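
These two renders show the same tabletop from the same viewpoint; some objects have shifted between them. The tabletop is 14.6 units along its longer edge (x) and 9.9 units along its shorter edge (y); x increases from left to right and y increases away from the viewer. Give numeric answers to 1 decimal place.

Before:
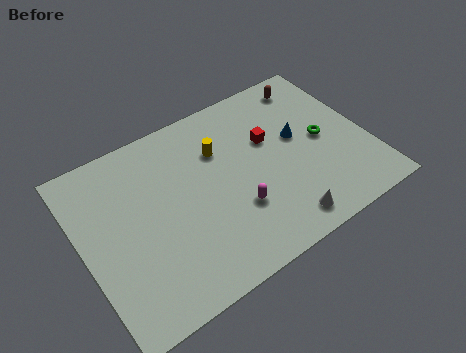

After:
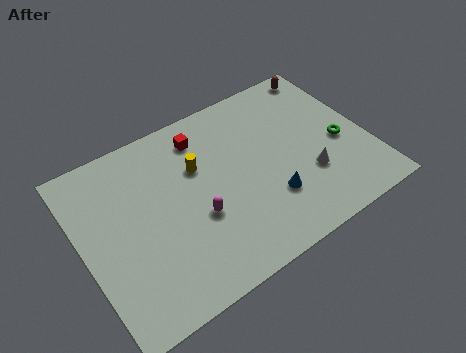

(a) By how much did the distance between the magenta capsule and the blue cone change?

-0.7

They were about 4.4 units apart before and 3.7 after — 0.7 units closer together.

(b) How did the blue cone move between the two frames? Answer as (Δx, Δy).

(-2.0, -2.7)

The blue cone was at about (11.2, 5.6) and moved to about (9.2, 2.9).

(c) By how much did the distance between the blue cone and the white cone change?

-2.5

They were about 4.6 units apart before and 2.1 after — 2.5 units closer together.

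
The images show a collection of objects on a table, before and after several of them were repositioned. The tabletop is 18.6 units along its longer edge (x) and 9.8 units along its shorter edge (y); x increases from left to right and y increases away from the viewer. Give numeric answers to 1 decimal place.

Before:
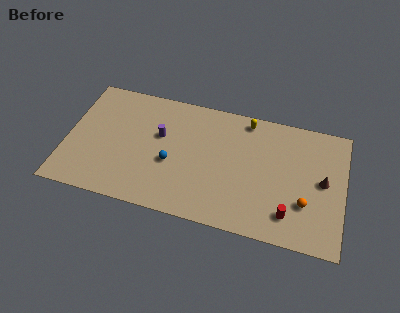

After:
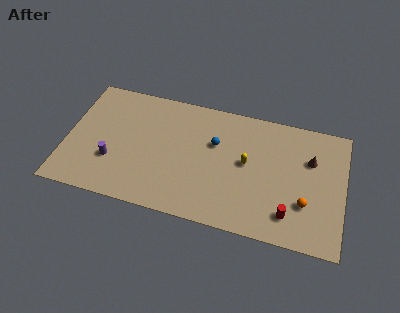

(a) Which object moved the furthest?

the purple cylinder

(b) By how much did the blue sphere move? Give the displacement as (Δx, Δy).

(2.8, 2.3)

The blue sphere started near (7.1, 4.0) and ended near (9.9, 6.3).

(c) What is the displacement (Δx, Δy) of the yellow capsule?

(0.2, -3.4)

The yellow capsule started near (11.9, 8.7) and ended near (12.1, 5.3).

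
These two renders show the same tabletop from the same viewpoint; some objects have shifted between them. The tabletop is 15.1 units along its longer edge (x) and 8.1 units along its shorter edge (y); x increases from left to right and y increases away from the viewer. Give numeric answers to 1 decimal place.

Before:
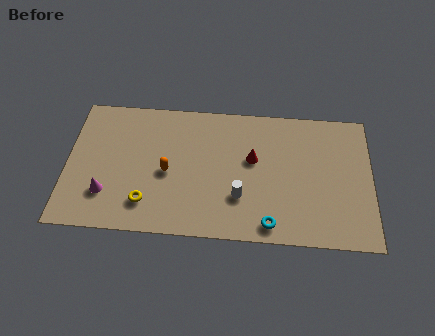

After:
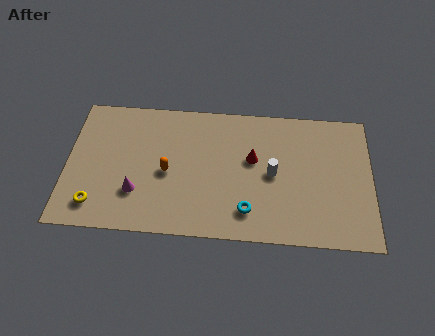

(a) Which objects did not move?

the orange capsule and the red cone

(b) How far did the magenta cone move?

1.5

The magenta cone moved from about (2.0, 2.2) to (3.5, 2.4), a distance of √(1.5² + 0.2²) ≈ 1.5.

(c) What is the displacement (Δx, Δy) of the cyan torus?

(-1.1, 0.7)

The cyan torus started near (10.1, 1.0) and ended near (9.0, 1.7).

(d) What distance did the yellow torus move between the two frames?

2.5

From (4.0, 1.8) to (1.5, 1.5), the yellow torus covered √(2.5² + 0.3²) ≈ 2.5 units.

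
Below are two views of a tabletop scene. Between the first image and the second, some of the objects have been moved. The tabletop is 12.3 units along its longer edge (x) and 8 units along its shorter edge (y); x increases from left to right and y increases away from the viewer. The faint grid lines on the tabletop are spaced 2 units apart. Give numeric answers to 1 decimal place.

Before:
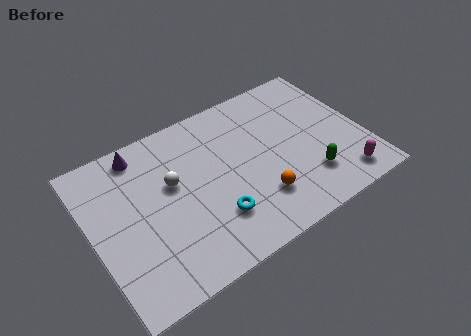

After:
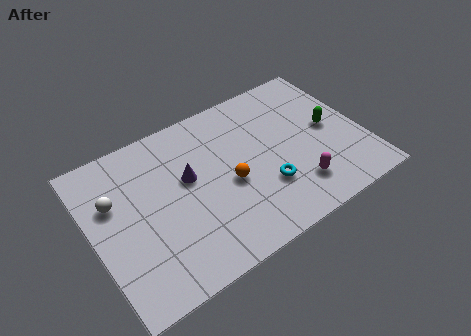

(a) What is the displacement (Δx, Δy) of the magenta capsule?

(-2.0, 0.6)

The magenta capsule started near (10.9, 1.2) and ended near (8.9, 1.8).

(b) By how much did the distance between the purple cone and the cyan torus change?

-1.6

They were about 5.5 units apart before and 3.9 after — 1.6 units closer together.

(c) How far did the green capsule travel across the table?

2.5

The green capsule was near (9.5, 2.0) before and (10.9, 4.1) after, so it travelled √(1.4² + 2.1²) ≈ 2.5 units.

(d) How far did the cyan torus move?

2.4

The cyan torus was near (5.2, 2.2) before and (7.6, 2.5) after, so it travelled √(2.4² + 0.3²) ≈ 2.4 units.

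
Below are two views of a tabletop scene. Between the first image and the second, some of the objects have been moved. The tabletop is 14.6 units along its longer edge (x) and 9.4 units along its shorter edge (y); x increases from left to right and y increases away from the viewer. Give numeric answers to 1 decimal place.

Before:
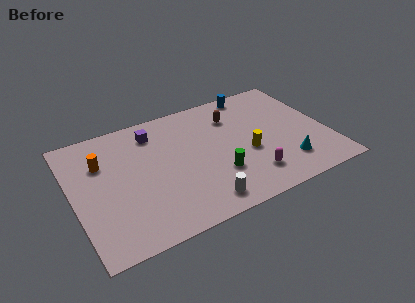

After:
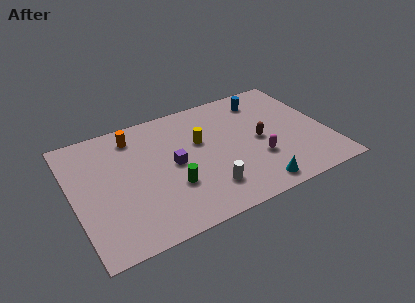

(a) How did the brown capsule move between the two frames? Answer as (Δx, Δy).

(1.2, -2.5)

The brown capsule was at about (9.5, 7.0) and moved to about (10.7, 4.5).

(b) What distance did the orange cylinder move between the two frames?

2.4

The orange cylinder was near (1.8, 6.5) before and (3.8, 7.8) after, so it travelled √(2.0² + 1.3²) ≈ 2.4 units.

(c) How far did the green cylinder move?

2.6

The green cylinder moved from about (8.0, 2.9) to (5.4, 3.1), a distance of √(2.6² + 0.2²) ≈ 2.6.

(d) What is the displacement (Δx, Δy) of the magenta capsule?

(0.6, 1.1)

The magenta capsule was at about (9.8, 2.0) and moved to about (10.4, 3.1).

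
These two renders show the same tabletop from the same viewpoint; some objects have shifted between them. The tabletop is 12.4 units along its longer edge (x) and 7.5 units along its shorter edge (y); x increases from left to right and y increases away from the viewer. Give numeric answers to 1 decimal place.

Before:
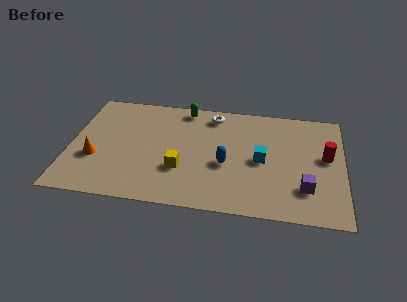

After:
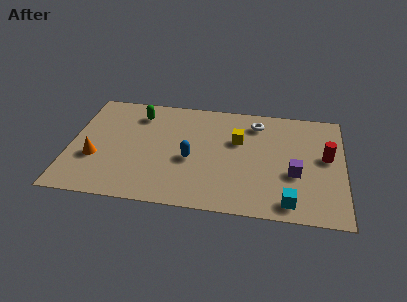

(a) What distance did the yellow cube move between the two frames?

3.4

The yellow cube moved from about (5.1, 2.5) to (7.6, 4.8), a distance of √(2.5² + 2.3²) ≈ 3.4.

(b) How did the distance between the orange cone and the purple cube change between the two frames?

-0.5

They were about 9.5 units apart before and 9.0 after — 0.5 units closer together.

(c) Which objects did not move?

the red cylinder and the orange cone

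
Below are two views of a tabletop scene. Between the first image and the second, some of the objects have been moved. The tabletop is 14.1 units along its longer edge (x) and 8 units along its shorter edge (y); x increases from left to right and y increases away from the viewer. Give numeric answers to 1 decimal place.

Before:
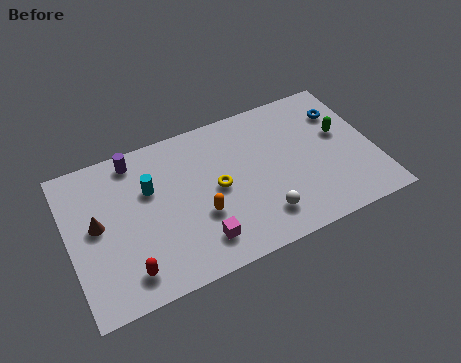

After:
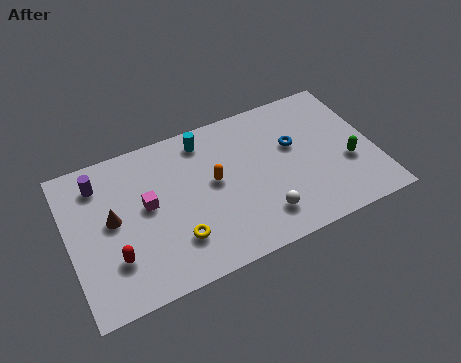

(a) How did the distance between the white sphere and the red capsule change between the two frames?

+0.5

Before: roughly 6.2 units apart; after: 6.7. That's 0.5 units further apart.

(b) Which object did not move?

the white sphere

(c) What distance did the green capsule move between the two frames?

1.7

The green capsule moved from about (12.7, 4.7) to (12.8, 3.0), a distance of √(0.1² + 1.7²) ≈ 1.7.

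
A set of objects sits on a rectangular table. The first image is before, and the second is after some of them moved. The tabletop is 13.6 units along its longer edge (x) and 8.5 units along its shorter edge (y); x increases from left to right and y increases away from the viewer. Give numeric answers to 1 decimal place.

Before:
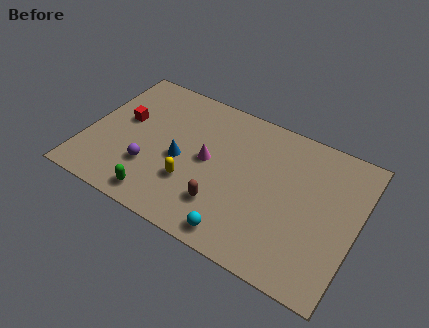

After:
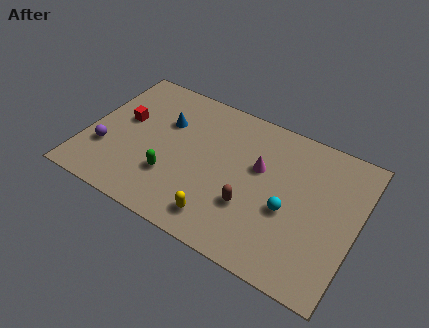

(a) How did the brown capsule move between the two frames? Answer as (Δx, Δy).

(1.3, 0.6)

The brown capsule was at about (7.2, 2.2) and moved to about (8.5, 2.8).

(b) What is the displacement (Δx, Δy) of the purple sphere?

(-2.3, 0.1)

The purple sphere was at about (3.4, 2.6) and moved to about (1.1, 2.7).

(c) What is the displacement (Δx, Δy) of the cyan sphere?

(2.1, 2.5)

The cyan sphere started near (8.2, 1.0) and ended near (10.3, 3.5).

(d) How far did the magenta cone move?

2.6

From (6.1, 4.4) to (8.6, 5.2), the magenta cone covered √(2.5² + 0.8²) ≈ 2.6 units.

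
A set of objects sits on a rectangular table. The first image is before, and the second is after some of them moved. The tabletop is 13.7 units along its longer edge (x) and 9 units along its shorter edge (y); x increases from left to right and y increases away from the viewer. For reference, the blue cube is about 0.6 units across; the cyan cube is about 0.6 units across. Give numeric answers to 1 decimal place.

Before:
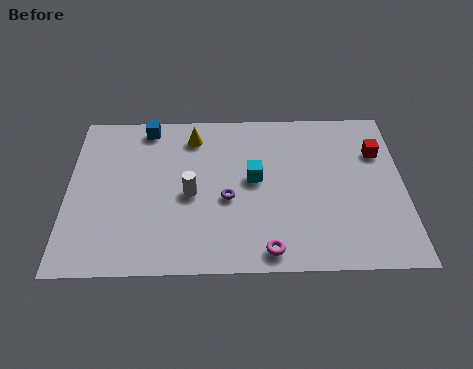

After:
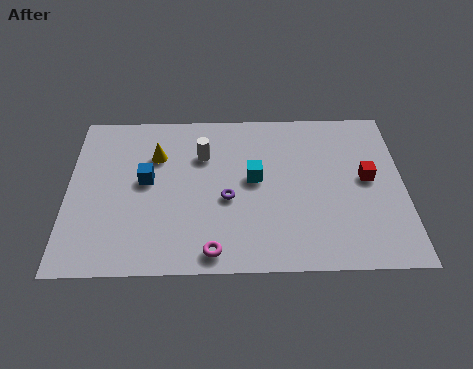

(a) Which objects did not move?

the cyan cube and the purple torus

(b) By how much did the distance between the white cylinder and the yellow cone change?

-1.4

The distance was about 3.3 in the first image and 1.9 in the second, so they moved 1.4 units closer together.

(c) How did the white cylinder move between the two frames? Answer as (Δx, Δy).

(0.5, 2.2)

The white cylinder was at about (5.0, 4.1) and moved to about (5.5, 6.3).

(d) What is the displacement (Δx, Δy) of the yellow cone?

(-1.5, -1.1)

The yellow cone was at about (5.1, 7.4) and moved to about (3.6, 6.3).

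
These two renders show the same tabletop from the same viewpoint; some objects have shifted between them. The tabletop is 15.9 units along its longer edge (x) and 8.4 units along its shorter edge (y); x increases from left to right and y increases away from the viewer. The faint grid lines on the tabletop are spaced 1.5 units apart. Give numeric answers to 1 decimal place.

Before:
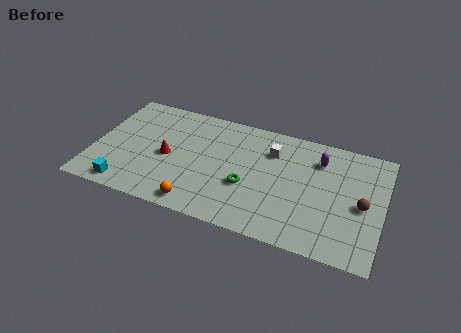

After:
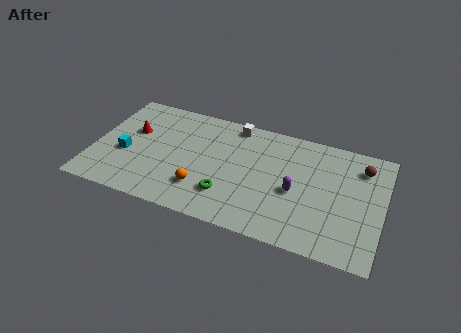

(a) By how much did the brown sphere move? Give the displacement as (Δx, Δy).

(-0.2, 2.7)

From the two frames, the brown sphere sits at roughly (14.8, 3.9) before and (14.6, 6.6) after.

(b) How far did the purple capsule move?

2.9

The purple capsule moved from about (12.3, 6.4) to (11.2, 3.7), a distance of √(1.1² + 2.7²) ≈ 2.9.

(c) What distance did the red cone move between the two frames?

2.5

The red cone moved from about (4.1, 3.9) to (2.0, 5.2), a distance of √(2.1² + 1.3²) ≈ 2.5.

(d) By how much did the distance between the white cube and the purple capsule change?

+2.7

The distance was about 2.6 in the first image and 5.3 in the second, so they moved 2.7 units further apart.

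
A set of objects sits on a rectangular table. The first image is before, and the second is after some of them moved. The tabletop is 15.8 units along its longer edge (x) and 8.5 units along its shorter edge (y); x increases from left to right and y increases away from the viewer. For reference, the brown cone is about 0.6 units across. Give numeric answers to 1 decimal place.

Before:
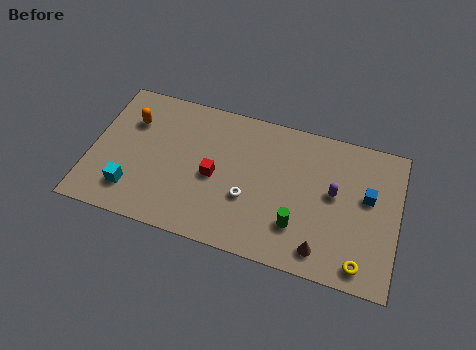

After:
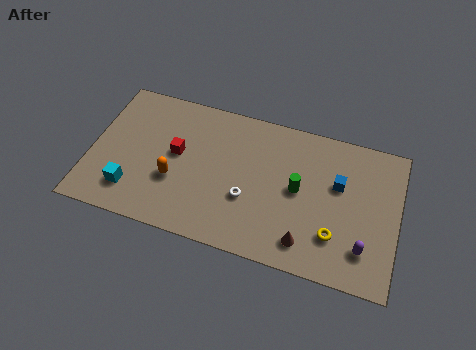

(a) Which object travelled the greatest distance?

the orange capsule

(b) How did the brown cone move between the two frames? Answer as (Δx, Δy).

(-0.8, 0.2)

The brown cone started near (12.1, 1.3) and ended near (11.3, 1.5).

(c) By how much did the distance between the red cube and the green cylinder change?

+1.6

They were about 4.7 units apart before and 6.3 after — 1.6 units further apart.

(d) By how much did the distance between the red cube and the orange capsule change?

-3.4

They were about 5.0 units apart before and 1.6 after — 3.4 units closer together.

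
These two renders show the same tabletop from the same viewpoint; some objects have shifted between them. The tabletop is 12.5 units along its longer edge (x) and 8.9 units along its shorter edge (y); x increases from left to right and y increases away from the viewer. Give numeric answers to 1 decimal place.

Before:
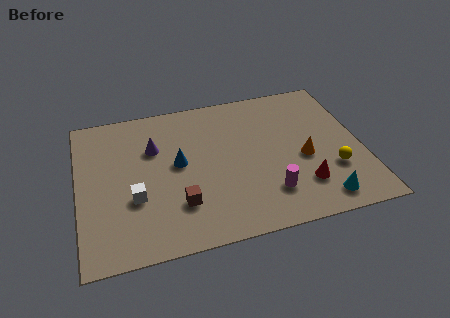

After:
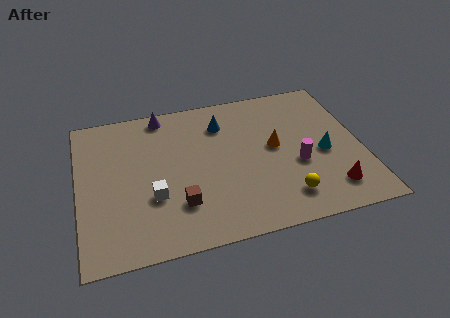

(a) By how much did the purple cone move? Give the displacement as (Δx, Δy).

(0.5, 2.0)

From the two frames, the purple cone sits at roughly (3.4, 6.0) before and (3.9, 8.0) after.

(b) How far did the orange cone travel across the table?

1.6

The orange cone moved from about (9.9, 3.8) to (8.7, 4.8), a distance of √(1.2² + 1.0²) ≈ 1.6.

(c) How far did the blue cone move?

2.9

The blue cone was near (4.4, 4.8) before and (6.5, 6.8) after, so it travelled √(2.1² + 2.0²) ≈ 2.9 units.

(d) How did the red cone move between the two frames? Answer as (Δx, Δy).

(1.2, -0.5)

The red cone was at about (9.7, 2.2) and moved to about (10.9, 1.7).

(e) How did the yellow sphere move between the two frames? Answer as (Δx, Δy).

(-2.2, -1.1)

The yellow sphere was at about (11.1, 2.8) and moved to about (8.9, 1.7).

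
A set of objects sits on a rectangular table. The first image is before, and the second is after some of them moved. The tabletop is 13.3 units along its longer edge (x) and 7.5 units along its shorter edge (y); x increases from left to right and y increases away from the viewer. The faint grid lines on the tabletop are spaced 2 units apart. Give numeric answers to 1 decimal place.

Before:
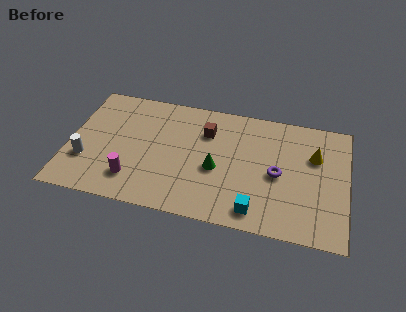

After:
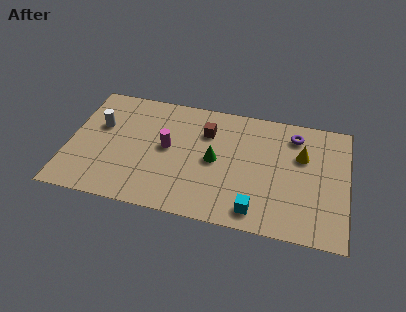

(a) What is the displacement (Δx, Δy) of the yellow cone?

(-0.6, -0.1)

The yellow cone started near (11.7, 5.0) and ended near (11.1, 4.9).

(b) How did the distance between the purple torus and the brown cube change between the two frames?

+0.3

The distance was about 4.0 in the first image and 4.3 in the second, so they moved 0.3 units further apart.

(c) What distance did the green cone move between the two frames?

0.5

The green cone was near (7.1, 3.2) before and (7.0, 3.7) after, so it travelled √(0.1² + 0.5²) ≈ 0.5 units.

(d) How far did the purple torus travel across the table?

2.7

The purple torus was near (10.0, 3.5) before and (10.7, 6.1) after, so it travelled √(0.7² + 2.6²) ≈ 2.7 units.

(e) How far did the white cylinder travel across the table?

2.4

The white cylinder was near (0.9, 2.4) before and (1.4, 4.7) after, so it travelled √(0.5² + 2.3²) ≈ 2.4 units.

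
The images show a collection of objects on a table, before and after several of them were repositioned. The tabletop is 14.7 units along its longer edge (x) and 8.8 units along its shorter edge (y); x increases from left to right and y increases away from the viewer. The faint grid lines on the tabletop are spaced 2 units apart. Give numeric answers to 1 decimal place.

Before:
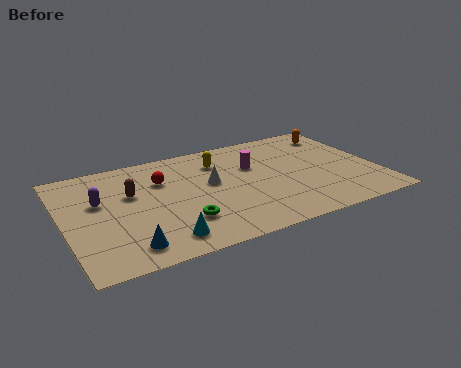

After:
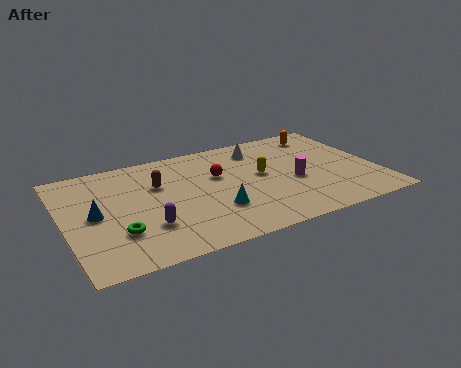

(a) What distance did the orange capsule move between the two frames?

0.7

The orange capsule moved from about (13.4, 7.2) to (12.7, 7.4), a distance of √(0.7² + 0.2²) ≈ 0.7.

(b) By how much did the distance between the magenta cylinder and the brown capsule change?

+0.7

They were about 5.8 units apart before and 6.5 after — 0.7 units further apart.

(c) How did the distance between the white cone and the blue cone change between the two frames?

+2.9

Before: roughly 5.6 units apart; after: 8.5. That's 2.9 units further apart.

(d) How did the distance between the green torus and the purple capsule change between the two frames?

-3.3

The distance was about 4.6 in the first image and 1.3 in the second, so they moved 3.3 units closer together.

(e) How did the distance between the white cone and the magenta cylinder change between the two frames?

+1.4

They were about 2.2 units apart before and 3.6 after — 1.4 units further apart.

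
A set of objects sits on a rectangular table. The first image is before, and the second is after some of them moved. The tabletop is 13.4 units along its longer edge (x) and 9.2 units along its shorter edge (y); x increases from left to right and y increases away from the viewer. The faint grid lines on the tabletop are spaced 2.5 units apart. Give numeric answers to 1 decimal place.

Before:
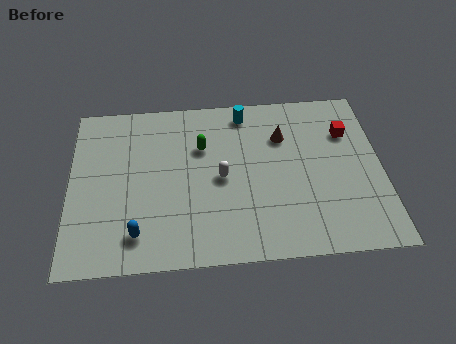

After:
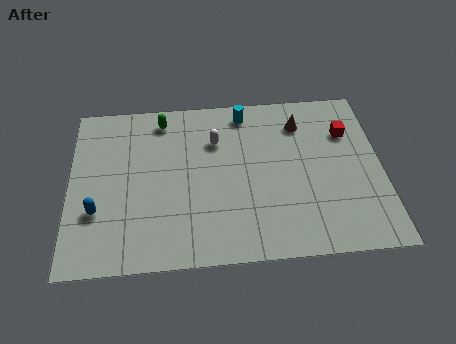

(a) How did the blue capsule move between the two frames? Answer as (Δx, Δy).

(-1.7, 1.3)

The blue capsule was at about (2.9, 1.7) and moved to about (1.2, 3.0).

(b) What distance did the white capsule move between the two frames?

2.1

From (6.5, 4.4) to (6.3, 6.5), the white capsule covered √(0.2² + 2.1²) ≈ 2.1 units.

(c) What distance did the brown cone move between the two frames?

1.1

From (9.2, 6.5) to (10.0, 7.2), the brown cone covered √(0.8² + 0.7²) ≈ 1.1 units.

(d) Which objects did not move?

the red cube and the cyan cylinder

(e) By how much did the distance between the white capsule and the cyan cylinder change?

-1.8

Before: roughly 3.8 units apart; after: 2.0. That's 1.8 units closer together.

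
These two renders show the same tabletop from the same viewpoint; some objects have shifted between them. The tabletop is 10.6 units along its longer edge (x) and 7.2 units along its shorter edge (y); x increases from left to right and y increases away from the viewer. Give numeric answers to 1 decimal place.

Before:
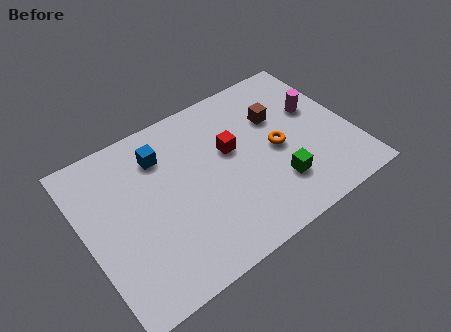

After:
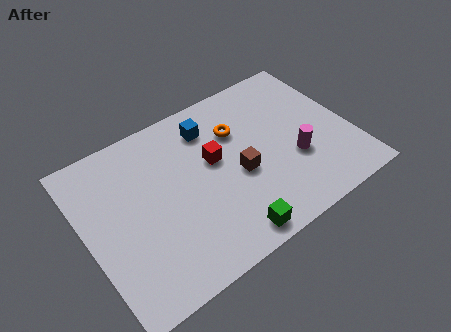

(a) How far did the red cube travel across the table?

0.7

From (5.9, 4.3) to (5.2, 4.2), the red cube covered √(0.7² + 0.1²) ≈ 0.7 units.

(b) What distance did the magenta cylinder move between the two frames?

2.2

From (9.4, 4.4) to (8.2, 2.6), the magenta cylinder covered √(1.2² + 1.8²) ≈ 2.2 units.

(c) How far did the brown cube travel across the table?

2.5

The brown cube was near (7.9, 4.8) before and (6.0, 3.1) after, so it travelled √(1.9² + 1.7²) ≈ 2.5 units.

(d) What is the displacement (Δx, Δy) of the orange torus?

(-1.3, 1.6)

The orange torus started near (7.6, 3.4) and ended near (6.3, 5.0).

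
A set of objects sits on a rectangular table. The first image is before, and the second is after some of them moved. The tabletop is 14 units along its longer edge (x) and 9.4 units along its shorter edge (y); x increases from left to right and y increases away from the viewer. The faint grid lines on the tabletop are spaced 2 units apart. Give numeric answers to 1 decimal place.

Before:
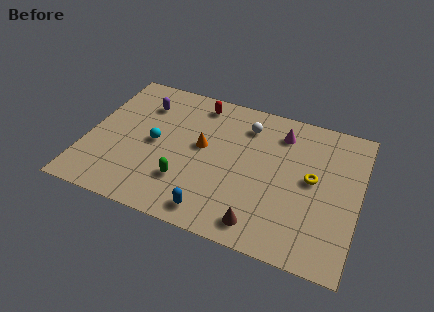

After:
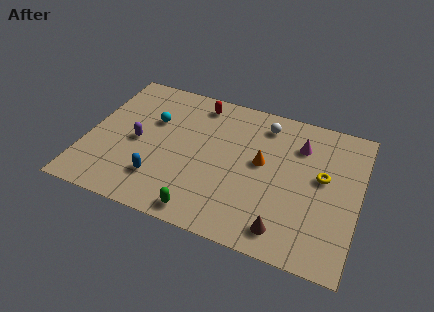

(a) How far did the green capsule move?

1.9

The green capsule moved from about (5.3, 2.6) to (6.4, 1.0), a distance of √(1.1² + 1.6²) ≈ 1.9.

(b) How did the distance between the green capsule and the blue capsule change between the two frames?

+0.6

The distance was about 2.1 in the first image and 2.7 in the second, so they moved 0.6 units further apart.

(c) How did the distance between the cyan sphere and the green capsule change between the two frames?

+3.3

Before: roughly 2.7 units apart; after: 6.0. That's 3.3 units further apart.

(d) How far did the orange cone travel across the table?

3.1

From (5.9, 5.2) to (9.0, 5.2), the orange cone covered √(3.1² + 0.0²) ≈ 3.1 units.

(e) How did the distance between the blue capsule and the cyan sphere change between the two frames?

-0.9

The distance was about 4.8 in the first image and 3.9 in the second, so they moved 0.9 units closer together.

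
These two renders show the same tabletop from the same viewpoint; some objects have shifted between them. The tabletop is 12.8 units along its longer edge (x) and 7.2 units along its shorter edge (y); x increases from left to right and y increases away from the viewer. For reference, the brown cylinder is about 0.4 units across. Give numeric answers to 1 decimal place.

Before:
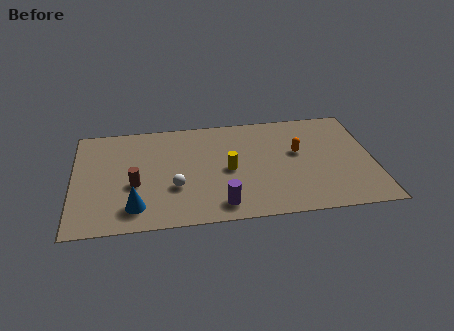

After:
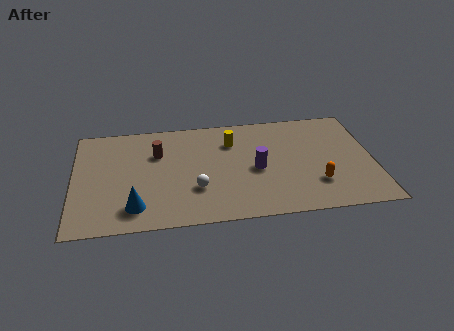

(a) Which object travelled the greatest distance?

the purple cylinder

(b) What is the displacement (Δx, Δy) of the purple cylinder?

(1.6, 2.2)

The purple cylinder started near (6.2, 1.1) and ended near (7.8, 3.3).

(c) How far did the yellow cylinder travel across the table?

1.9

From (6.6, 3.4) to (6.8, 5.3), the yellow cylinder covered √(0.2² + 1.9²) ≈ 1.9 units.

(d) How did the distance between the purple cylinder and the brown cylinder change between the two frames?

+0.5

Before: roughly 4.0 units apart; after: 4.5. That's 0.5 units further apart.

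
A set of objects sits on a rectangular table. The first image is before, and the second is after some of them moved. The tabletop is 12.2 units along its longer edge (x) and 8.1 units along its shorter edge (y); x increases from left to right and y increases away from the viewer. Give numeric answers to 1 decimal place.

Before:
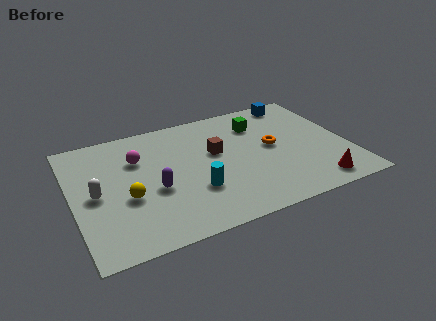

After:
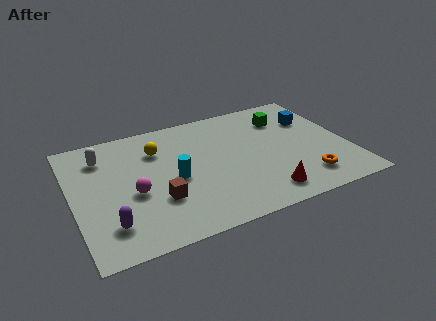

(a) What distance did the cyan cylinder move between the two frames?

1.4

The cyan cylinder was near (5.2, 2.6) before and (4.4, 3.7) after, so it travelled √(0.8² + 1.1²) ≈ 1.4 units.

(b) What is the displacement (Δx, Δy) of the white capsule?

(0.5, 2.4)

From the two frames, the white capsule sits at roughly (1.0, 3.9) before and (1.5, 6.3) after.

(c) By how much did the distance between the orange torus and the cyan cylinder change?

+1.9

The distance was about 4.1 in the first image and 6.0 in the second, so they moved 1.9 units further apart.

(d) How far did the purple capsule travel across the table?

2.6

From (3.5, 3.3) to (1.4, 1.8), the purple capsule covered √(2.1² + 1.5²) ≈ 2.6 units.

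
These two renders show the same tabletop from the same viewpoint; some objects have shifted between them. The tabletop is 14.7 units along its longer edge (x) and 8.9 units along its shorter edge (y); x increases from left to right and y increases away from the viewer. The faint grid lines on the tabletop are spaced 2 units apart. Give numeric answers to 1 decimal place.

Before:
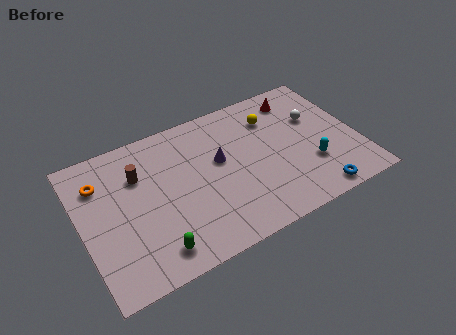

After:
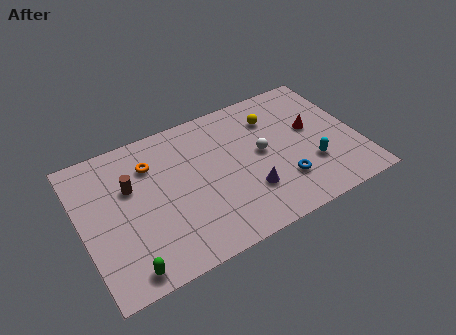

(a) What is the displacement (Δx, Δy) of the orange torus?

(2.7, 0.0)

From the two frames, the orange torus sits at roughly (1.2, 6.6) before and (3.9, 6.6) after.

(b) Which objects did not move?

the cyan capsule and the yellow sphere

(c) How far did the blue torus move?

2.1

From (11.9, 0.9) to (10.4, 2.4), the blue torus covered √(1.5² + 1.5²) ≈ 2.1 units.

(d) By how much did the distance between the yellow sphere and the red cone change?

+0.8

The distance was about 1.7 in the first image and 2.5 in the second, so they moved 0.8 units further apart.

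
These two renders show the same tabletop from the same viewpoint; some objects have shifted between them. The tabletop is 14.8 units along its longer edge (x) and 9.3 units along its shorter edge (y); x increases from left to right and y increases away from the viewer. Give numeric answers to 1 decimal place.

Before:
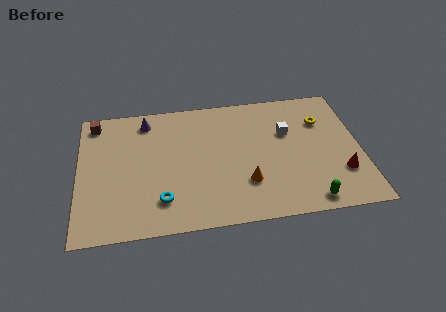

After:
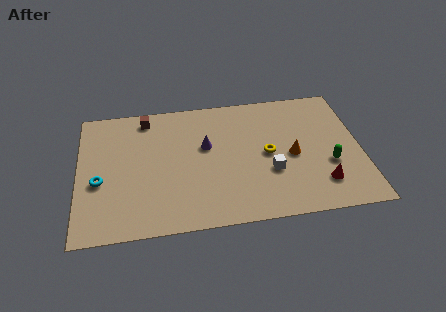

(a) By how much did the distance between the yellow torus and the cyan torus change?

-0.9

Before: roughly 9.7 units apart; after: 8.8. That's 0.9 units closer together.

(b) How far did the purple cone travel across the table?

3.9

The purple cone moved from about (3.6, 7.9) to (6.7, 5.6), a distance of √(3.1² + 2.3²) ≈ 3.9.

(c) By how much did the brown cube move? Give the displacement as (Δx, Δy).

(2.7, 0.0)

The brown cube started near (0.9, 8.1) and ended near (3.6, 8.1).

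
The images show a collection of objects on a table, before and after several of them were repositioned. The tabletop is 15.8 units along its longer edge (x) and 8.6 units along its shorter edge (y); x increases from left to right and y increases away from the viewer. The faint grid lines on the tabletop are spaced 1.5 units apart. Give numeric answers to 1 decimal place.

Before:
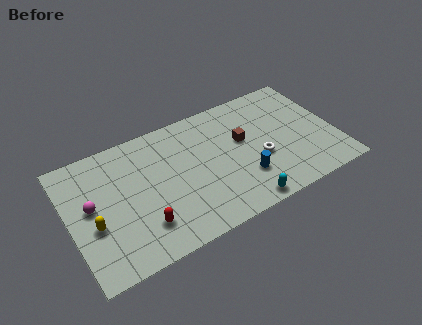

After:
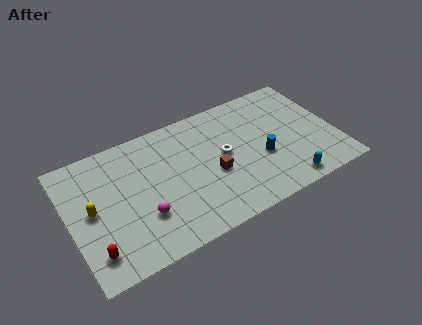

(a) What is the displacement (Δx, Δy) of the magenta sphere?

(2.8, -2.0)

From the two frames, the magenta sphere sits at roughly (1.3, 4.7) before and (4.1, 2.7) after.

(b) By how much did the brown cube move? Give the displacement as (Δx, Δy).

(-2.0, -1.5)

The brown cube was at about (10.4, 5.1) and moved to about (8.4, 3.6).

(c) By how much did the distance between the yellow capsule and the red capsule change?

-0.3

They were about 3.0 units apart before and 2.7 after — 0.3 units closer together.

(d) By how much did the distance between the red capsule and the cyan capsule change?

+5.5

Before: roughly 5.8 units apart; after: 11.3. That's 5.5 units further apart.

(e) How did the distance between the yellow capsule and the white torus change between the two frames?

-2.0

They were about 9.9 units apart before and 7.9 after — 2.0 units closer together.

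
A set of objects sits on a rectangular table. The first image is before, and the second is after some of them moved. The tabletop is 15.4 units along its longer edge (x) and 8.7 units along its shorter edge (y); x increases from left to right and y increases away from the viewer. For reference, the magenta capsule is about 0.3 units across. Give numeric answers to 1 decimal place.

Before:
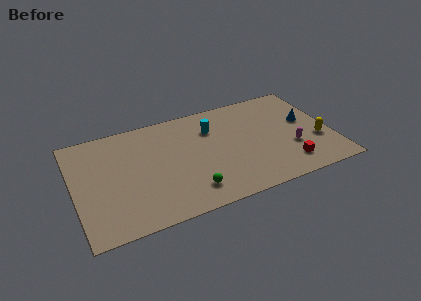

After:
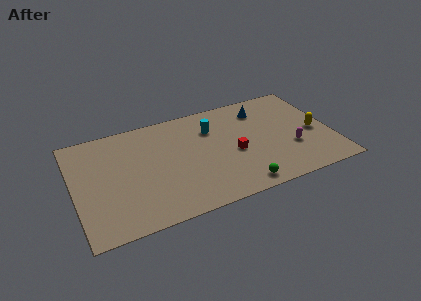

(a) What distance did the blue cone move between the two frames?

3.1

The blue cone was near (14.0, 5.0) before and (11.5, 6.9) after, so it travelled √(2.5² + 1.9²) ≈ 3.1 units.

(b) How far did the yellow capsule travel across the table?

0.8

From (14.5, 3.1) to (14.4, 3.9), the yellow capsule covered √(0.1² + 0.8²) ≈ 0.8 units.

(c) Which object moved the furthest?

the red cube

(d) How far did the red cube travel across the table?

3.7

The red cube was near (12.5, 1.7) before and (9.5, 3.8) after, so it travelled √(3.0² + 2.1²) ≈ 3.7 units.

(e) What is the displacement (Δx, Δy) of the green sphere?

(2.9, -0.7)

The green sphere started near (6.6, 1.7) and ended near (9.5, 1.0).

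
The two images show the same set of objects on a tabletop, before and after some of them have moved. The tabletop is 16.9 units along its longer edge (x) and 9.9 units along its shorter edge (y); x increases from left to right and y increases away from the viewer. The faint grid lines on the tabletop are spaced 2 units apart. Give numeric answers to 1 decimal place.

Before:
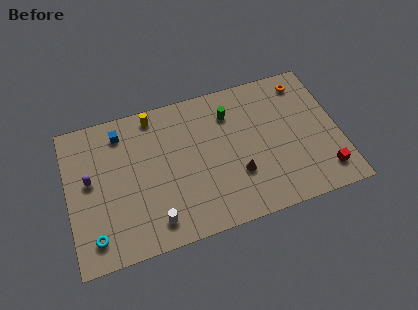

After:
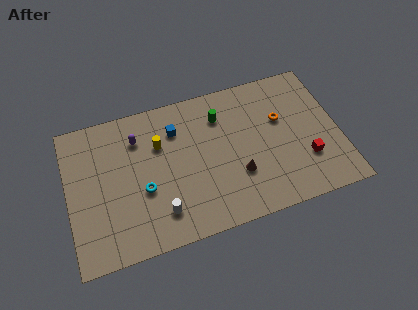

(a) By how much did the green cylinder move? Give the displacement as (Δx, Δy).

(-0.6, 0.0)

The green cylinder was at about (10.3, 7.5) and moved to about (9.7, 7.5).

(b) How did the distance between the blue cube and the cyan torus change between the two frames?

-2.6

Before: roughly 6.8 units apart; after: 4.2. That's 2.6 units closer together.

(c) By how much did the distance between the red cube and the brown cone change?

-1.2

They were about 5.5 units apart before and 4.3 after — 1.2 units closer together.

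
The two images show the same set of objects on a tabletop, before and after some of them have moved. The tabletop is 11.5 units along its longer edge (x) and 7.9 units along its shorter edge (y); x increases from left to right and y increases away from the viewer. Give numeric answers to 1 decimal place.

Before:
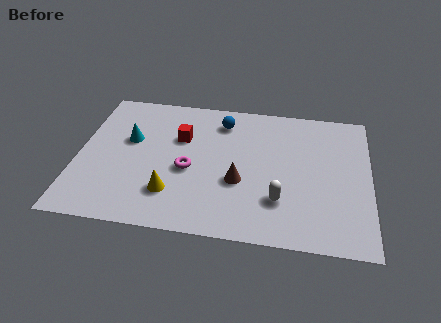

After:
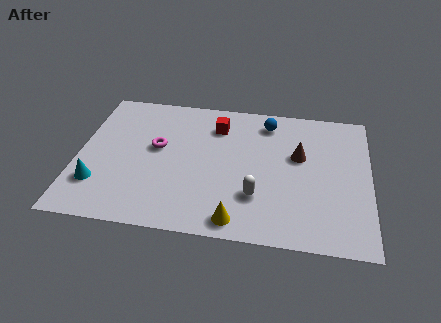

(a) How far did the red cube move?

1.7

From (4.0, 5.2) to (5.4, 6.1), the red cube covered √(1.4² + 0.9²) ≈ 1.7 units.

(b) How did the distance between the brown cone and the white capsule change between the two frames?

+1.2

They were about 1.8 units apart before and 3.0 after — 1.2 units further apart.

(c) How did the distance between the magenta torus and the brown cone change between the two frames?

+3.6

Before: roughly 2.0 units apart; after: 5.6. That's 3.6 units further apart.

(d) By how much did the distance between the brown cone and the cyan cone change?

+3.5

Before: roughly 4.8 units apart; after: 8.3. That's 3.5 units further apart.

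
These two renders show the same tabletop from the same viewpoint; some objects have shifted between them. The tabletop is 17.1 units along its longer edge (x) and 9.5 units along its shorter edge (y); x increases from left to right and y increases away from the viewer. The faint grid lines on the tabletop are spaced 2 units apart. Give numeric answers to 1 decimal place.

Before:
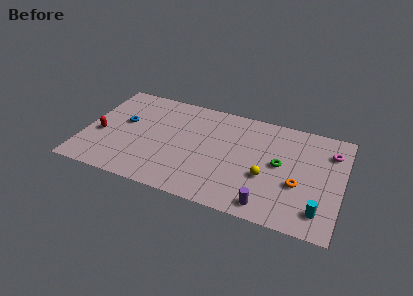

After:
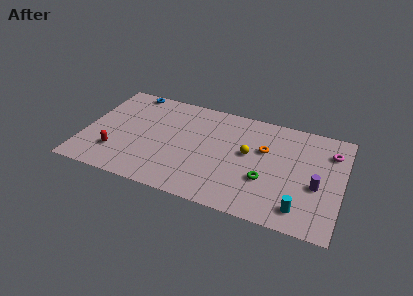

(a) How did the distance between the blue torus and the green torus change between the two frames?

+0.5

Before: roughly 10.5 units apart; after: 11.0. That's 0.5 units further apart.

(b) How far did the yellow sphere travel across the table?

2.1

From (12.2, 3.6) to (10.9, 5.3), the yellow sphere covered √(1.3² + 1.7²) ≈ 2.1 units.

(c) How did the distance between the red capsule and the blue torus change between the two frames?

+4.1

The distance was about 2.1 in the first image and 6.2 in the second, so they moved 4.1 units further apart.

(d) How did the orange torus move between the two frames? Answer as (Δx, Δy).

(-2.4, 2.4)

The orange torus was at about (14.3, 3.6) and moved to about (11.9, 6.0).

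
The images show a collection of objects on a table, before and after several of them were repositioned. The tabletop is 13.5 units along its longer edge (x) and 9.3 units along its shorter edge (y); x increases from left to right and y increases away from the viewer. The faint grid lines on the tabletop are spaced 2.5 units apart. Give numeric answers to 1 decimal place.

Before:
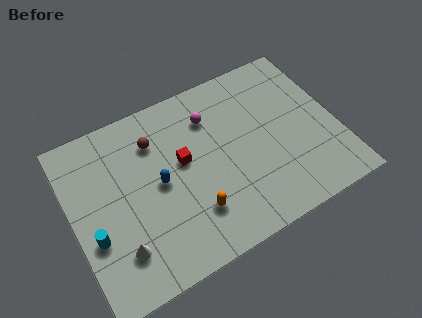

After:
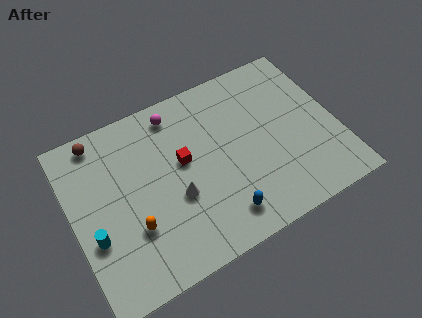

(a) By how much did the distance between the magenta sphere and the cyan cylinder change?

-0.8

They were about 7.4 units apart before and 6.6 after — 0.8 units closer together.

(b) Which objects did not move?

the cyan cylinder and the red cube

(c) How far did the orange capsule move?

3.1

From (5.8, 2.4) to (2.8, 3.0), the orange capsule covered √(3.0² + 0.6²) ≈ 3.1 units.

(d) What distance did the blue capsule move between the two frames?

4.1

The blue capsule was near (4.4, 4.7) before and (7.1, 1.6) after, so it travelled √(2.7² + 3.1²) ≈ 4.1 units.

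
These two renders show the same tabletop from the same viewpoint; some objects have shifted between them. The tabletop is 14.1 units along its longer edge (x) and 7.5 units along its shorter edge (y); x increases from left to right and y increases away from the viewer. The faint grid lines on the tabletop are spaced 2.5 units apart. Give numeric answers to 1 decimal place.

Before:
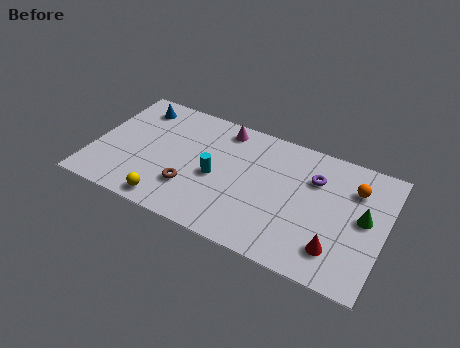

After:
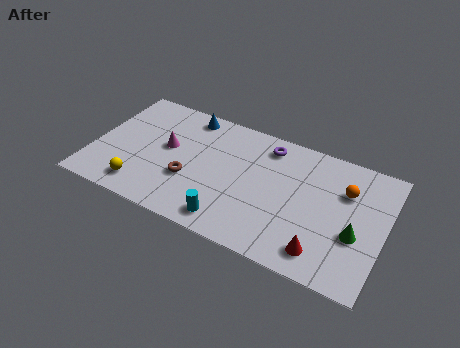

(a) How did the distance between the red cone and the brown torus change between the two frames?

-0.4

Before: roughly 7.1 units apart; after: 6.7. That's 0.4 units closer together.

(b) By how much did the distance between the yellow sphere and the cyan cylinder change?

+1.2

The distance was about 3.2 in the first image and 4.4 in the second, so they moved 1.2 units further apart.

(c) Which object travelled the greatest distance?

the magenta cone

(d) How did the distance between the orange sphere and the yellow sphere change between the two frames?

+0.6

They were about 9.7 units apart before and 10.3 after — 0.6 units further apart.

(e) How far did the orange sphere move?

0.5

The orange sphere was near (12.5, 5.5) before and (12.1, 5.2) after, so it travelled √(0.4² + 0.3²) ≈ 0.5 units.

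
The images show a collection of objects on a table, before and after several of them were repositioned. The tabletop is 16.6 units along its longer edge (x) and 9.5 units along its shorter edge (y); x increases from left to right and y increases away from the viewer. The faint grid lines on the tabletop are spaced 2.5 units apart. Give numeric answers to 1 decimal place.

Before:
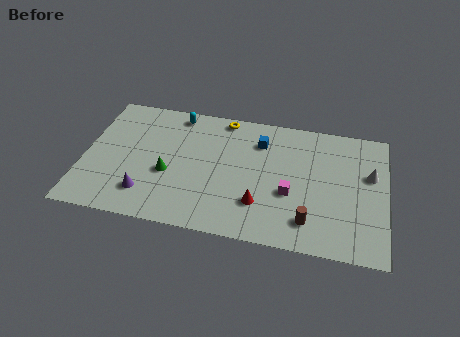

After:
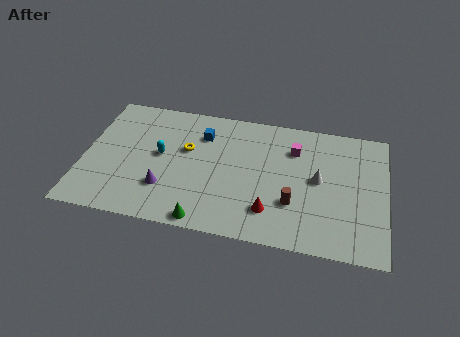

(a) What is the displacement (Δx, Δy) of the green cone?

(2.2, -3.0)

The green cone was at about (4.7, 3.8) and moved to about (6.9, 0.8).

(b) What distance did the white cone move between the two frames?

2.9

The white cone moved from about (15.7, 5.9) to (12.9, 5.0), a distance of √(2.8² + 0.9²) ≈ 2.9.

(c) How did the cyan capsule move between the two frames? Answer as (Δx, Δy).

(-0.7, -3.3)

The cyan capsule was at about (4.9, 8.4) and moved to about (4.2, 5.1).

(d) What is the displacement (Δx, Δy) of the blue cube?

(-3.2, -0.1)

The blue cube started near (9.6, 7.2) and ended near (6.4, 7.1).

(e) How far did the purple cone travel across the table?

1.2

The purple cone was near (3.6, 2.1) before and (4.6, 2.7) after, so it travelled √(1.0² + 0.6²) ≈ 1.2 units.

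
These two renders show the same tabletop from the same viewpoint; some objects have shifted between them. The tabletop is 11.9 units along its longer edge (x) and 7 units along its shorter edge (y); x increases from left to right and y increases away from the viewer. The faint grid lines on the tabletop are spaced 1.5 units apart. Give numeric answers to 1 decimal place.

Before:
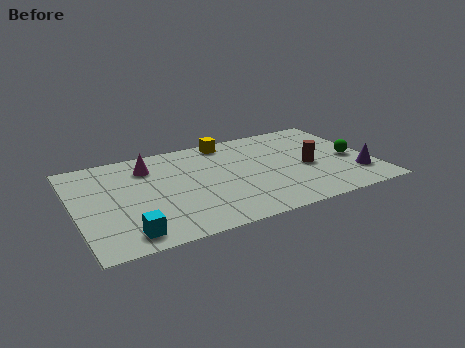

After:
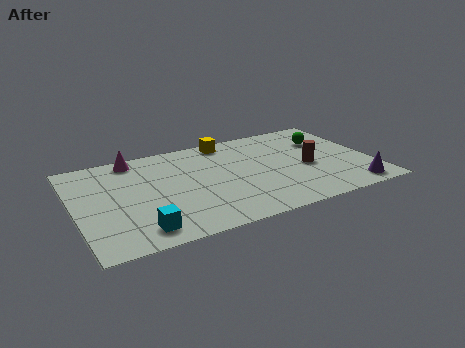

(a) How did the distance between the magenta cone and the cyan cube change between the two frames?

+0.5

The distance was about 4.6 in the first image and 5.1 in the second, so they moved 0.5 units further apart.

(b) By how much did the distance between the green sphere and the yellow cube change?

-1.5

Before: roughly 5.6 units apart; after: 4.1. That's 1.5 units closer together.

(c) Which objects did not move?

the yellow cube and the brown cylinder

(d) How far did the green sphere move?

2.0

From (11.1, 3.1) to (10.3, 4.9), the green sphere covered √(0.8² + 1.8²) ≈ 2.0 units.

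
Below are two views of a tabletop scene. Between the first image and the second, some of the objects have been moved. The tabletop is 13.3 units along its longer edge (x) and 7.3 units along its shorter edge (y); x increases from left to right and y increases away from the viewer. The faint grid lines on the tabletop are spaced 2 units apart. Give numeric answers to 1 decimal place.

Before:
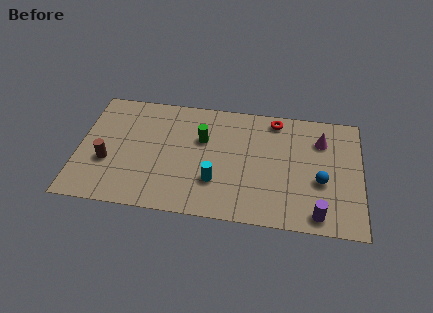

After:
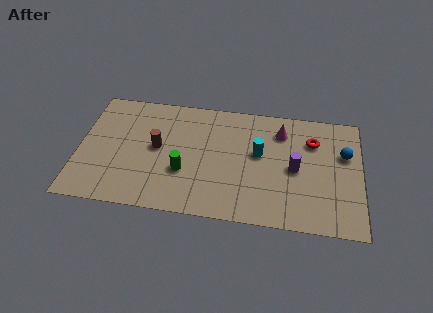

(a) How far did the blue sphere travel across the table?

2.1

From (11.4, 2.9) to (12.5, 4.7), the blue sphere covered √(1.1² + 1.8²) ≈ 2.1 units.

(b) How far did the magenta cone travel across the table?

1.9

The magenta cone moved from about (11.4, 5.4) to (9.5, 5.7), a distance of √(1.9² + 0.3²) ≈ 1.9.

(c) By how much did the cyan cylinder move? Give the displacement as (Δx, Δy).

(2.0, 2.0)

The cyan cylinder was at about (6.5, 2.2) and moved to about (8.5, 4.2).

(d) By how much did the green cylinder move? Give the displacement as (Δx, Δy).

(-0.8, -2.1)

The green cylinder was at about (5.8, 4.7) and moved to about (5.0, 2.6).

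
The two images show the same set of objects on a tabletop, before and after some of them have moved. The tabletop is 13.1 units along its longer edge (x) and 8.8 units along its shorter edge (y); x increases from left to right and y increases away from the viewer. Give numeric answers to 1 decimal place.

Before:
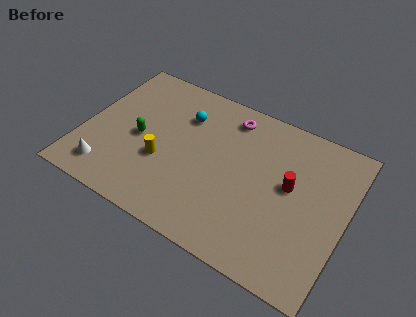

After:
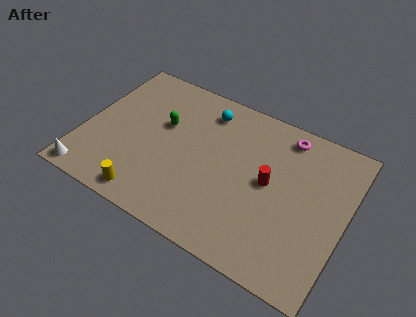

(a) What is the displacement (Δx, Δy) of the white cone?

(-0.8, -0.7)

From the two frames, the white cone sits at roughly (1.6, 1.5) before and (0.8, 0.8) after.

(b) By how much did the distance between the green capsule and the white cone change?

+2.6

The distance was about 2.9 in the first image and 5.5 in the second, so they moved 2.6 units further apart.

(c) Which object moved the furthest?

the magenta torus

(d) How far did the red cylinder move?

1.0

From (10.3, 4.9) to (9.3, 4.6), the red cylinder covered √(1.0² + 0.3²) ≈ 1.0 units.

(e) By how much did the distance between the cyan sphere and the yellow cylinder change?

+3.3

They were about 3.2 units apart before and 6.5 after — 3.3 units further apart.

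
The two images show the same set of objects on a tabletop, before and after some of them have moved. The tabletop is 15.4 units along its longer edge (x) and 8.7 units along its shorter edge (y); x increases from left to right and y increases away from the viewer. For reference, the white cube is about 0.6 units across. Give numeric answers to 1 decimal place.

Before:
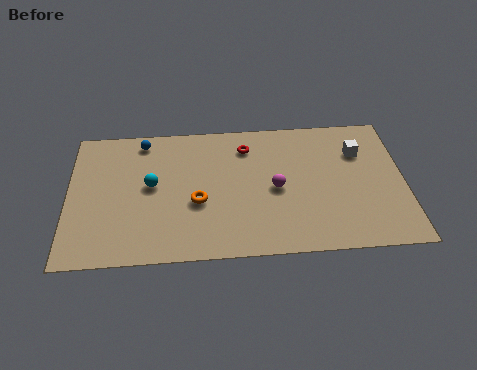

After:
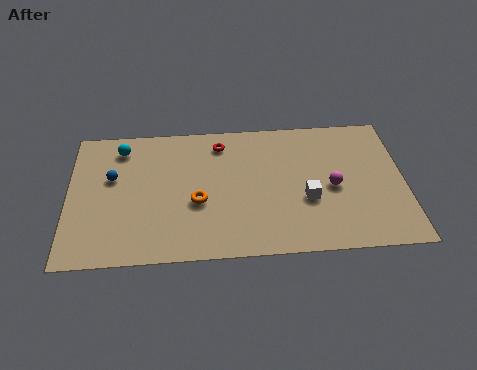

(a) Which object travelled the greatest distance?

the white cube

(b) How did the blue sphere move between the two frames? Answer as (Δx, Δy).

(-1.4, -2.3)

From the two frames, the blue sphere sits at roughly (3.4, 7.6) before and (2.0, 5.3) after.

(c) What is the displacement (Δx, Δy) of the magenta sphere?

(2.6, -0.1)

From the two frames, the magenta sphere sits at roughly (9.5, 4.1) before and (12.1, 4.0) after.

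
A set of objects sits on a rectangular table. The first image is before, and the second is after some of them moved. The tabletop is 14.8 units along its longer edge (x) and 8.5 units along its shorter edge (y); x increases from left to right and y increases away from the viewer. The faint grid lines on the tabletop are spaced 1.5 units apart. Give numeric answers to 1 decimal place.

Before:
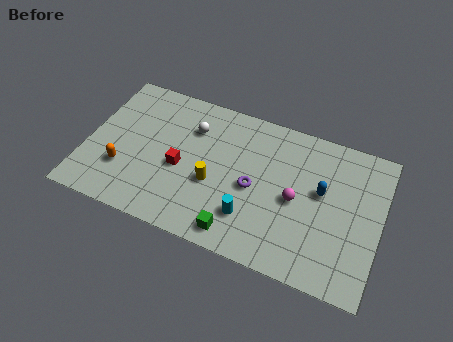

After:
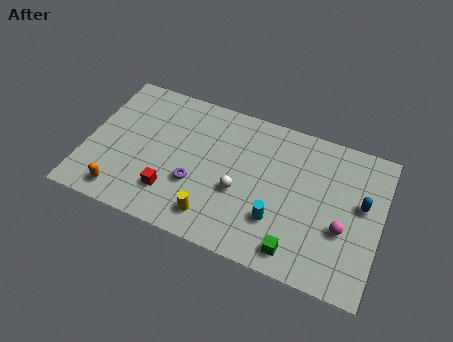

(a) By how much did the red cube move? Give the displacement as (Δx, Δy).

(-0.3, -1.6)

From the two frames, the red cube sits at roughly (4.8, 3.7) before and (4.5, 2.1) after.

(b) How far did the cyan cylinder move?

1.3

The cyan cylinder moved from about (8.5, 2.2) to (9.8, 2.5), a distance of √(1.3² + 0.3²) ≈ 1.3.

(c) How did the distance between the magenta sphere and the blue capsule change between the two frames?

+0.4

The distance was about 1.5 in the first image and 1.9 in the second, so they moved 0.4 units further apart.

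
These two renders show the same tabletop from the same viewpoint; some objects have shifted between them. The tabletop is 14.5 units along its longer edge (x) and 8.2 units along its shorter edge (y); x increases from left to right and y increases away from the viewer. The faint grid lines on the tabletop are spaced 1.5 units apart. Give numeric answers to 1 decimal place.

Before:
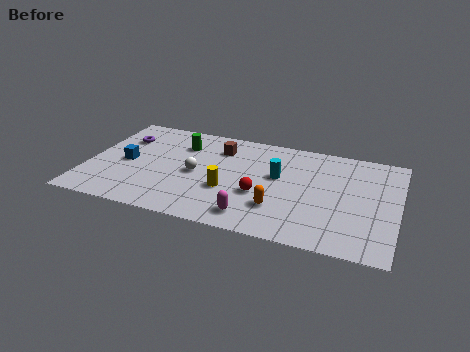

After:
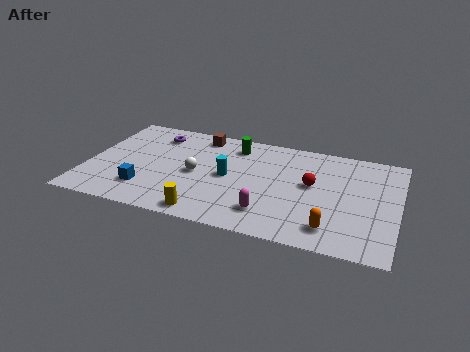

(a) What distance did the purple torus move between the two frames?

1.7

The purple torus moved from about (1.4, 5.9) to (2.9, 6.6), a distance of √(1.5² + 0.7²) ≈ 1.7.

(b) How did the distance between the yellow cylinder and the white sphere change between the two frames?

+1.3

The distance was about 1.8 in the first image and 3.1 in the second, so they moved 1.3 units further apart.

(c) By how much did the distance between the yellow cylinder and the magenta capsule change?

+0.8

Before: roughly 2.1 units apart; after: 2.9. That's 0.8 units further apart.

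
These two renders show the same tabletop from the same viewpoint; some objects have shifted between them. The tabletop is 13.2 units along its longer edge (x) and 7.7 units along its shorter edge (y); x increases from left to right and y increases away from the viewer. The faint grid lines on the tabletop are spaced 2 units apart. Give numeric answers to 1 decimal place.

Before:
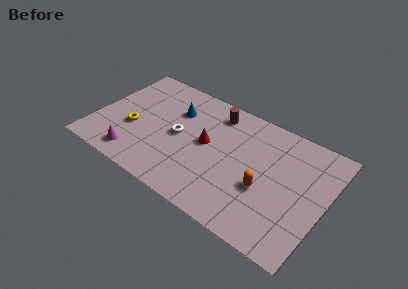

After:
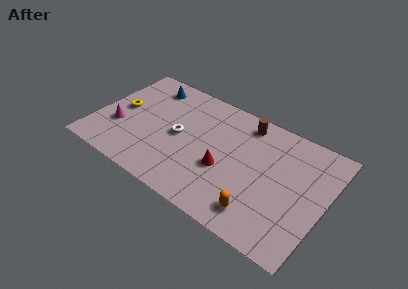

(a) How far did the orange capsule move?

1.6

The orange capsule moved from about (9.9, 3.0) to (9.9, 1.4), a distance of √(0.0² + 1.6²) ≈ 1.6.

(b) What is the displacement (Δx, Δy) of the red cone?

(1.2, -1.1)

The red cone started near (6.4, 4.1) and ended near (7.6, 3.0).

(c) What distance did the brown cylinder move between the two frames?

1.7

The brown cylinder was near (6.5, 6.4) before and (8.2, 6.6) after, so it travelled √(1.7² + 0.2²) ≈ 1.7 units.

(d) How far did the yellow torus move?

1.3

The yellow torus was near (2.2, 3.0) before and (1.3, 4.0) after, so it travelled √(0.9² + 1.0²) ≈ 1.3 units.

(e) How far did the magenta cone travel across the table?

2.0

From (2.7, 1.2) to (1.4, 2.7), the magenta cone covered √(1.3² + 1.5²) ≈ 2.0 units.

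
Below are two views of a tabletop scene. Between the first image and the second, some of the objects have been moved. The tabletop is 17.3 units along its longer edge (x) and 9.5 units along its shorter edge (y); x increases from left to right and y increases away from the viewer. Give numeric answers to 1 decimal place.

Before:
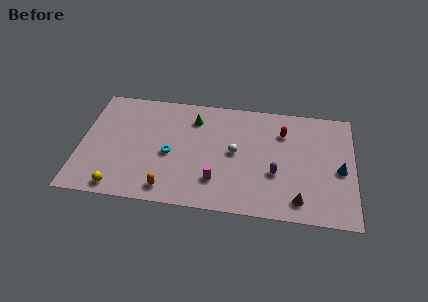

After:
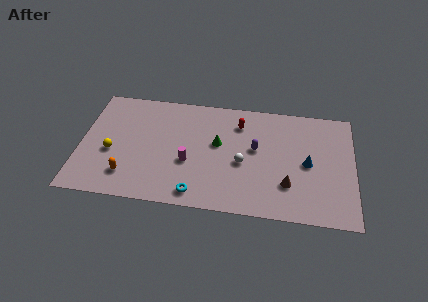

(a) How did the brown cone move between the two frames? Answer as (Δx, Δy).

(-0.7, 1.2)

The brown cone started near (13.9, 1.5) and ended near (13.2, 2.7).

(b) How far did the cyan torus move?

3.5

The cyan torus moved from about (5.7, 4.2) to (7.5, 1.2), a distance of √(1.8² + 3.0²) ≈ 3.5.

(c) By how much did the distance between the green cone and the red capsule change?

-3.4

Before: roughly 5.7 units apart; after: 2.3. That's 3.4 units closer together.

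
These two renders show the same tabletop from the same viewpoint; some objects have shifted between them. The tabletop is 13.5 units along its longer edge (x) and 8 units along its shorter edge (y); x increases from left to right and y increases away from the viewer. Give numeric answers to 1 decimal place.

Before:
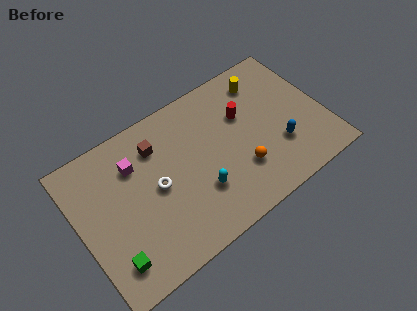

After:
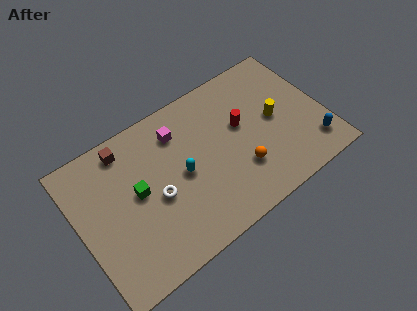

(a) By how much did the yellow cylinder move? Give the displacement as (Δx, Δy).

(0.2, -2.4)

From the two frames, the yellow cylinder sits at roughly (10.7, 6.5) before and (10.9, 4.1) after.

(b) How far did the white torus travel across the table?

0.5

The white torus was near (4.2, 4.0) before and (4.1, 3.5) after, so it travelled √(0.1² + 0.5²) ≈ 0.5 units.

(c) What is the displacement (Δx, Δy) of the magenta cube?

(2.5, 0.4)

From the two frames, the magenta cube sits at roughly (3.3, 5.8) before and (5.8, 6.2) after.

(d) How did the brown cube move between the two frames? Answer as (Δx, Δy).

(-1.6, 0.8)

The brown cube was at about (4.6, 6.1) and moved to about (3.0, 6.9).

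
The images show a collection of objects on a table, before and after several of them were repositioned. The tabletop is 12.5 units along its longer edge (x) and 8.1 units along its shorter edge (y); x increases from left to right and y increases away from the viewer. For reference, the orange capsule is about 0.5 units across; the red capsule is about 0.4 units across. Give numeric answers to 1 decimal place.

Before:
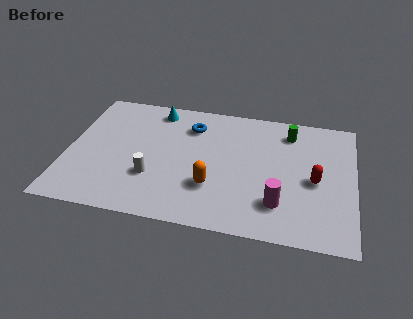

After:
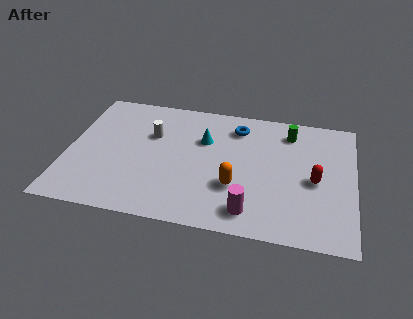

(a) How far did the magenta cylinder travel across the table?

1.4

From (9.3, 2.0) to (8.1, 1.3), the magenta cylinder covered √(1.2² + 0.7²) ≈ 1.4 units.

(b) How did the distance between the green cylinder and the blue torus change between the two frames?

-2.0

They were about 4.3 units apart before and 2.3 after — 2.0 units closer together.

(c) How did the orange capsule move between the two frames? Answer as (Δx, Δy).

(1.0, 0.2)

The orange capsule was at about (6.4, 2.5) and moved to about (7.4, 2.7).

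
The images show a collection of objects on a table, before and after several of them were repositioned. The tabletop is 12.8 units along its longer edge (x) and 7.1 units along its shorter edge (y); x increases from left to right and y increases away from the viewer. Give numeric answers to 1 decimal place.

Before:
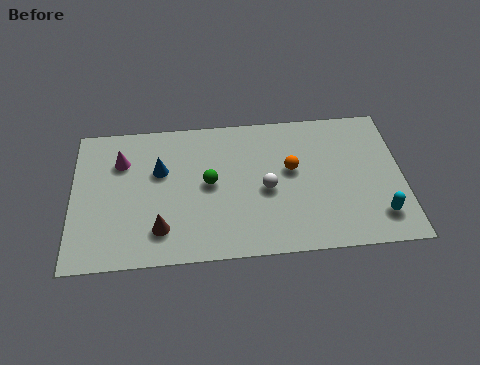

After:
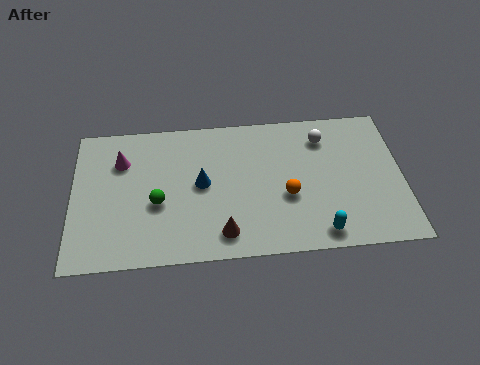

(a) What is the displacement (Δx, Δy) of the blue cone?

(1.6, -0.8)

The blue cone started near (3.4, 4.5) and ended near (5.0, 3.7).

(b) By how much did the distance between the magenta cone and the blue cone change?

+1.8

Before: roughly 1.6 units apart; after: 3.4. That's 1.8 units further apart.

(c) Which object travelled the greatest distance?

the white sphere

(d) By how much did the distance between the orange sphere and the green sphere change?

+1.8

The distance was about 3.2 in the first image and 5.0 in the second, so they moved 1.8 units further apart.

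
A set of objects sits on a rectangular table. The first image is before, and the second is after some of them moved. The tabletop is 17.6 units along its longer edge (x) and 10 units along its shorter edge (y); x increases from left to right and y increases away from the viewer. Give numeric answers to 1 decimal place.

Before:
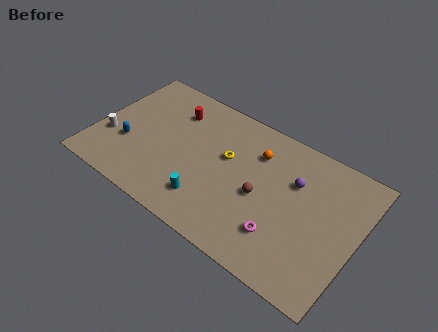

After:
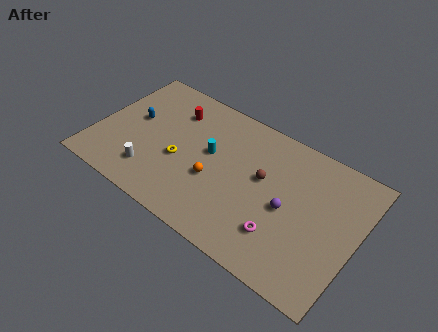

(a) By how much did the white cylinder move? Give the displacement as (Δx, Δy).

(3.1, -1.2)

The white cylinder started near (1.1, 3.4) and ended near (4.2, 2.2).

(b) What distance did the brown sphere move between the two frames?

1.3

From (11.3, 4.5) to (11.2, 5.8), the brown sphere covered √(0.1² + 1.3²) ≈ 1.3 units.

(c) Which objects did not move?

the magenta torus and the red cylinder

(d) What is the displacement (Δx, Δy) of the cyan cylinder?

(-0.5, 3.5)

The cyan cylinder was at about (8.1, 2.2) and moved to about (7.6, 5.7).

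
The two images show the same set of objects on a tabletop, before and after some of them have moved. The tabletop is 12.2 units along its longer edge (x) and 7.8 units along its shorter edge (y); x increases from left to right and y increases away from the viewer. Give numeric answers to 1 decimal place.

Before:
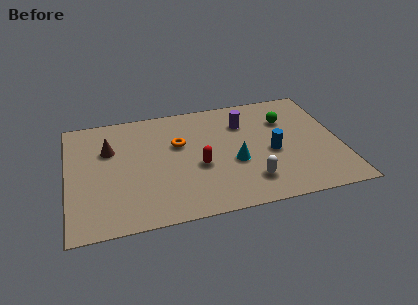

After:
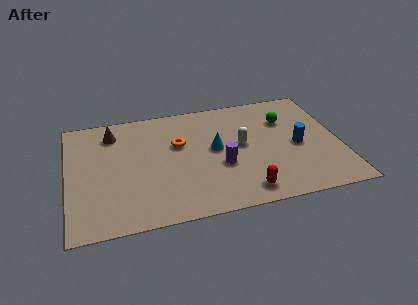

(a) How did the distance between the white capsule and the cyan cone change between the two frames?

-0.3

Before: roughly 1.5 units apart; after: 1.2. That's 0.3 units closer together.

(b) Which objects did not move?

the orange torus and the green sphere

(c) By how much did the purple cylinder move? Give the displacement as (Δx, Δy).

(-1.2, -2.7)

From the two frames, the purple cylinder sits at roughly (8.0, 5.7) before and (6.8, 3.0) after.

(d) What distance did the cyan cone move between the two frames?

1.4

The cyan cone moved from about (7.4, 3.1) to (6.6, 4.2), a distance of √(0.8² + 1.1²) ≈ 1.4.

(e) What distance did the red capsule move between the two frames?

2.8

The red capsule was near (5.8, 3.2) before and (7.7, 1.1) after, so it travelled √(1.9² + 2.1²) ≈ 2.8 units.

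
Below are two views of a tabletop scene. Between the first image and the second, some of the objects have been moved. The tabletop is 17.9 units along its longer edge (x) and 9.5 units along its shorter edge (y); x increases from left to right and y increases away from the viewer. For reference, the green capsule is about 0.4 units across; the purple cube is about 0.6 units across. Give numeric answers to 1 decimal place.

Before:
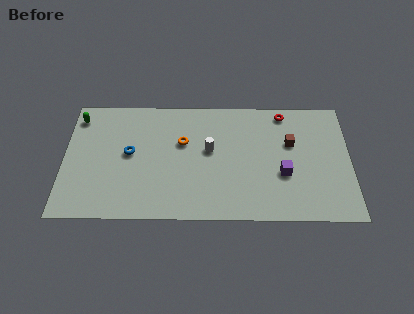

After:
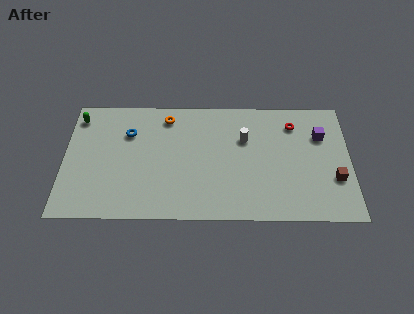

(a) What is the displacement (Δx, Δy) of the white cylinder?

(2.2, 0.9)

The white cylinder was at about (9.1, 5.4) and moved to about (11.3, 6.3).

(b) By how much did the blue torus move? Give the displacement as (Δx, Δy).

(-0.1, 1.6)

The blue torus was at about (4.1, 5.1) and moved to about (4.0, 6.7).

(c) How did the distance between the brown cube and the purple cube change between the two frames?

+1.0

Before: roughly 2.5 units apart; after: 3.5. That's 1.0 units further apart.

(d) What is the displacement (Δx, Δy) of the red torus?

(0.6, -0.9)

The red torus was at about (13.8, 8.4) and moved to about (14.4, 7.5).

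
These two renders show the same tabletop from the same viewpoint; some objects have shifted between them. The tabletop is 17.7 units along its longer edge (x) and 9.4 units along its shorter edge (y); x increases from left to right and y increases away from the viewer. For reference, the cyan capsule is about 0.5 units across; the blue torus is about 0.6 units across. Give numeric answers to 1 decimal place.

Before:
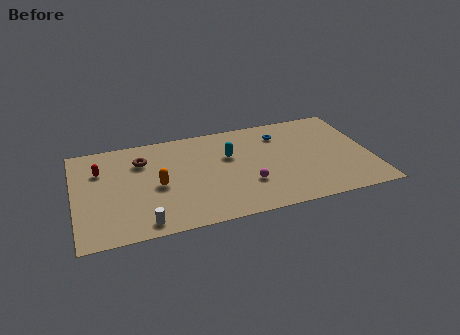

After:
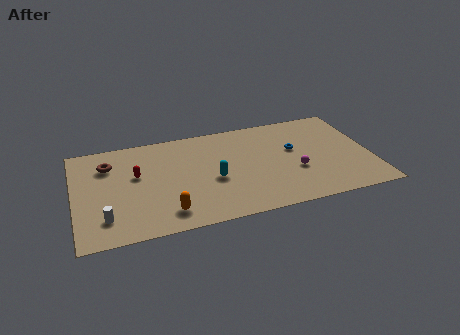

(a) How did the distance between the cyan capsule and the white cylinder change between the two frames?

-0.5

They were about 7.3 units apart before and 6.8 after — 0.5 units closer together.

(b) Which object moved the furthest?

the magenta sphere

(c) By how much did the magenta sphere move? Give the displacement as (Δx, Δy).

(2.9, 0.5)

The magenta sphere started near (10.2, 3.0) and ended near (13.1, 3.5).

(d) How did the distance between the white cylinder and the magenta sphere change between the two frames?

+4.9

They were about 6.6 units apart before and 11.5 after — 4.9 units further apart.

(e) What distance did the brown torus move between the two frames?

2.0

From (4.1, 6.9) to (2.1, 7.0), the brown torus covered √(2.0² + 0.1²) ≈ 2.0 units.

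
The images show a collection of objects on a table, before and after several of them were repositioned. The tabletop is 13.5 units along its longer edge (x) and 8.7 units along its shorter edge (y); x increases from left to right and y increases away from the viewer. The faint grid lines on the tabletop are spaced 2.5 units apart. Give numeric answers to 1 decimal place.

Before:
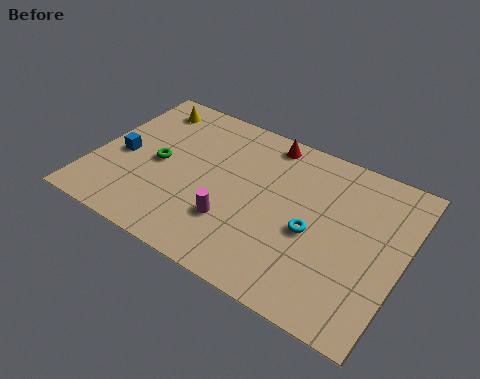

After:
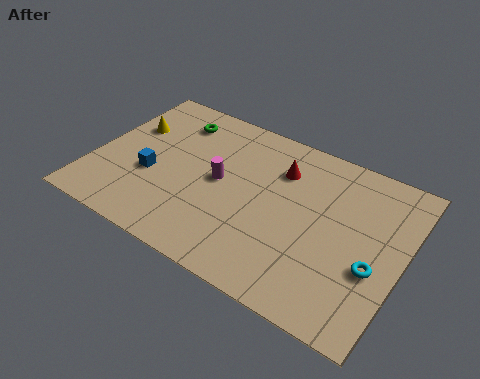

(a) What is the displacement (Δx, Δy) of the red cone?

(0.8, -1.3)

The red cone was at about (7.1, 7.7) and moved to about (7.9, 6.4).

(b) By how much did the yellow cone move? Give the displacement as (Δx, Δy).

(-0.5, -1.6)

The yellow cone was at about (1.7, 7.3) and moved to about (1.2, 5.7).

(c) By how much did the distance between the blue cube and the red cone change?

-0.9

Before: roughly 7.0 units apart; after: 6.1. That's 0.9 units closer together.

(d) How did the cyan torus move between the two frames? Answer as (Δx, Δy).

(2.7, -0.5)

From the two frames, the cyan torus sits at roughly (9.7, 3.8) before and (12.4, 3.3) after.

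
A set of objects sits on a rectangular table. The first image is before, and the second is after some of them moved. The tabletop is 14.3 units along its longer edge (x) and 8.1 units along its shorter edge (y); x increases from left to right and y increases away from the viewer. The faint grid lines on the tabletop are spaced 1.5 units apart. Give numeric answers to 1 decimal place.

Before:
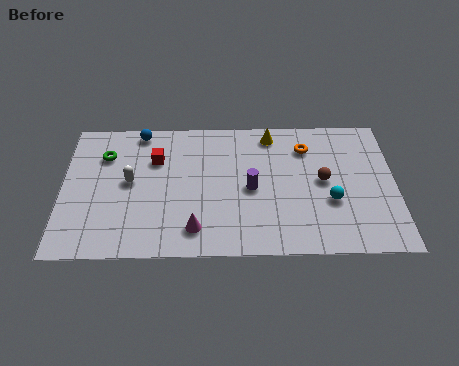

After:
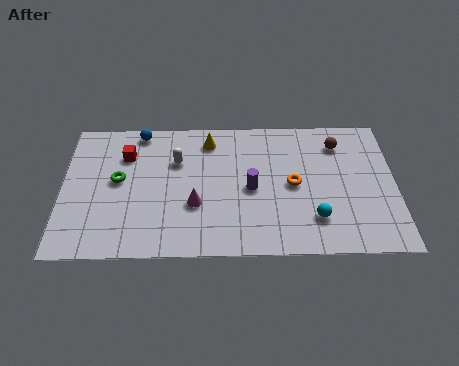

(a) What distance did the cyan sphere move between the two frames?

1.2

The cyan sphere was near (11.5, 3.0) before and (10.8, 2.0) after, so it travelled √(0.7² + 1.0²) ≈ 1.2 units.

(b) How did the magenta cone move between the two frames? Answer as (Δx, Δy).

(0.0, 1.4)

The magenta cone was at about (5.7, 1.5) and moved to about (5.7, 2.9).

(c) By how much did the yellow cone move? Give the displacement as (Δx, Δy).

(-2.7, -0.3)

The yellow cone was at about (9.0, 7.0) and moved to about (6.3, 6.7).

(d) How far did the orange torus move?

2.3

From (10.5, 6.2) to (9.9, 4.0), the orange torus covered √(0.6² + 2.2²) ≈ 2.3 units.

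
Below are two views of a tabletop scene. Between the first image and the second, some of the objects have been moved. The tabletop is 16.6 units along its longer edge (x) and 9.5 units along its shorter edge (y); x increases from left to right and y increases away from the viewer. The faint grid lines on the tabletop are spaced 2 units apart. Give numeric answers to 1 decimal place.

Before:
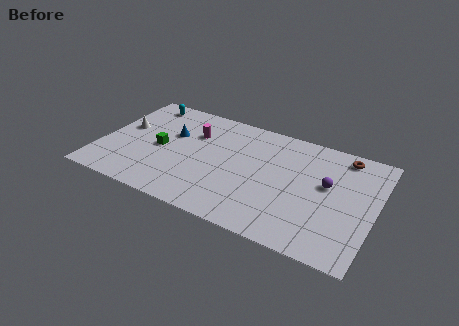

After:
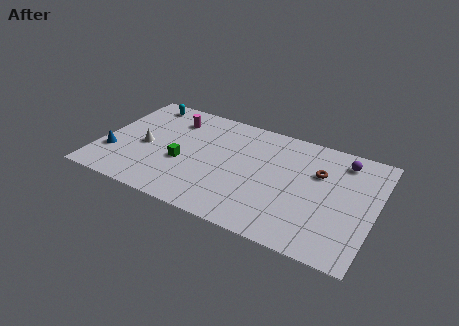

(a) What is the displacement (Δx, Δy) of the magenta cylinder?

(-1.4, 0.8)

The magenta cylinder started near (5.4, 6.6) and ended near (4.0, 7.4).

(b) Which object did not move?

the cyan capsule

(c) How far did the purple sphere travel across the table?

2.5

The purple sphere moved from about (13.7, 5.5) to (14.4, 7.9), a distance of √(0.7² + 2.4²) ≈ 2.5.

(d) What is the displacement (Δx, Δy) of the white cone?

(1.5, -1.2)

The white cone started near (1.2, 5.5) and ended near (2.7, 4.3).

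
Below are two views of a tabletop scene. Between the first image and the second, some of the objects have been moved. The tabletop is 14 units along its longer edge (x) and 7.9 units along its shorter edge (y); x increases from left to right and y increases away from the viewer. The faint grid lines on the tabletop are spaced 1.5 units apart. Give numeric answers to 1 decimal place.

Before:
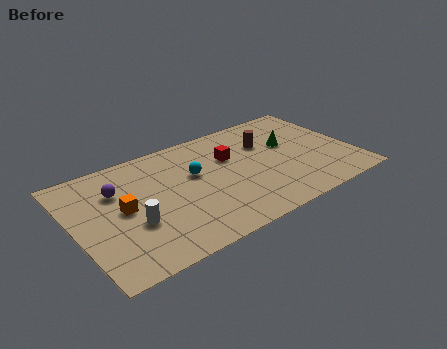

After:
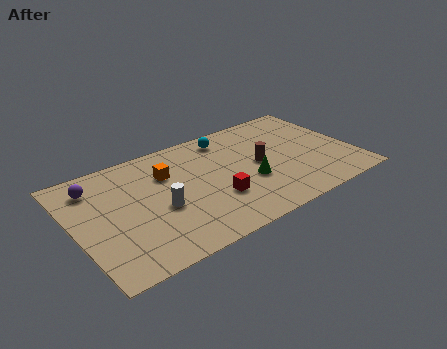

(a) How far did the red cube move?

2.9

The red cube was near (8.0, 5.2) before and (6.8, 2.6) after, so it travelled √(1.2² + 2.6²) ≈ 2.9 units.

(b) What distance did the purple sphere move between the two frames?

1.3

The purple sphere was near (2.3, 5.5) before and (1.3, 6.3) after, so it travelled √(1.0² + 0.8²) ≈ 1.3 units.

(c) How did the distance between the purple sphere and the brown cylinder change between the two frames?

+0.7

The distance was about 7.6 in the first image and 8.3 in the second, so they moved 0.7 units further apart.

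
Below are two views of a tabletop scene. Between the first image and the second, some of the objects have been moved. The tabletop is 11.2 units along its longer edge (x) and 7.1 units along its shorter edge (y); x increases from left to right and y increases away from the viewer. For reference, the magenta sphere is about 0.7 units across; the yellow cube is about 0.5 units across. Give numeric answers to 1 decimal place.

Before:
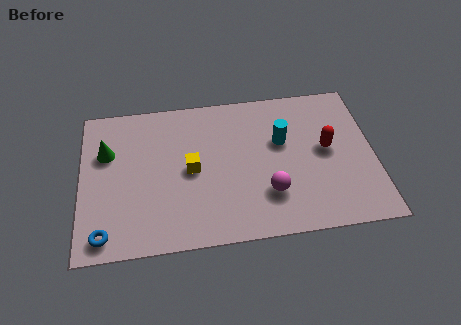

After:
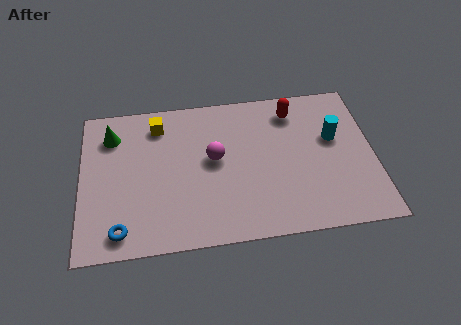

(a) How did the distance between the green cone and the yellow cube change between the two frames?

-1.6

Before: roughly 3.4 units apart; after: 1.8. That's 1.6 units closer together.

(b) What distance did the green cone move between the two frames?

0.8

The green cone was near (1.0, 4.7) before and (1.2, 5.5) after, so it travelled √(0.2² + 0.8²) ≈ 0.8 units.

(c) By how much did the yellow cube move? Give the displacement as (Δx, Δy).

(-1.2, 2.3)

From the two frames, the yellow cube sits at roughly (4.2, 3.5) before and (3.0, 5.8) after.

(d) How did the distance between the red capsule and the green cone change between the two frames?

-1.4

Before: roughly 8.4 units apart; after: 7.0. That's 1.4 units closer together.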